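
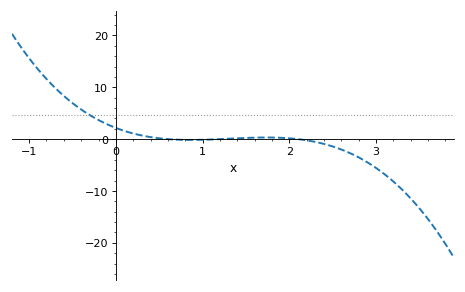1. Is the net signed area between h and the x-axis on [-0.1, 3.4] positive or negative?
negative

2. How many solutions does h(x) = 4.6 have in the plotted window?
1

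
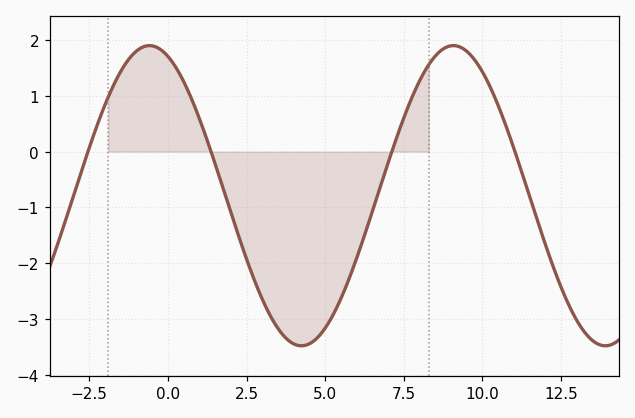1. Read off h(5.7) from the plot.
-2.4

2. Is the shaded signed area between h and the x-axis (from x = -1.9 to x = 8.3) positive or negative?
negative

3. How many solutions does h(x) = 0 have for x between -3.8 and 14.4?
4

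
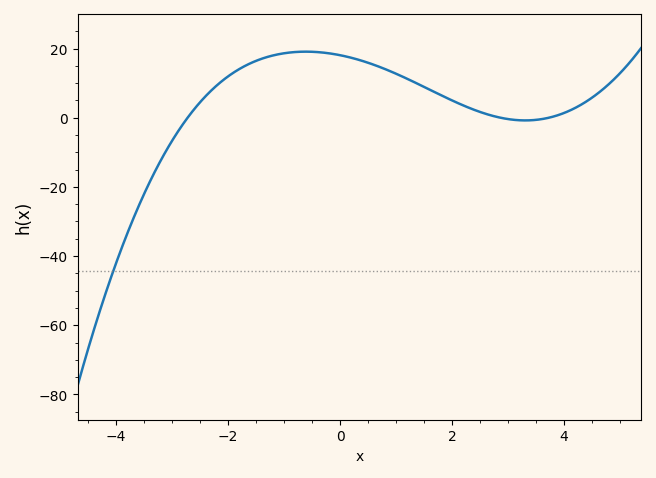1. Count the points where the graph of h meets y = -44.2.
1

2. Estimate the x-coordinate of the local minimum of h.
3.4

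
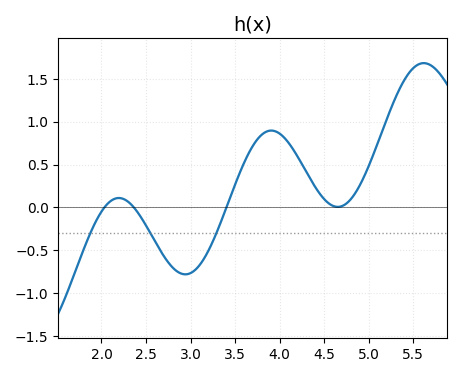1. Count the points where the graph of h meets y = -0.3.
3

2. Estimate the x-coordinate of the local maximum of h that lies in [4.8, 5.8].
5.6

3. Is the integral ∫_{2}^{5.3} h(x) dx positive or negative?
positive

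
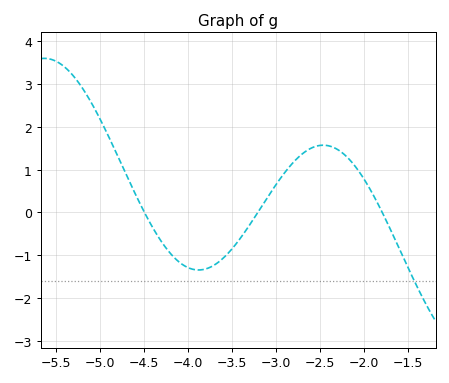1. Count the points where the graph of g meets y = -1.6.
1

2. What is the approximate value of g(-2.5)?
1.57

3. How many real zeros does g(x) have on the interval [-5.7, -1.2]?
3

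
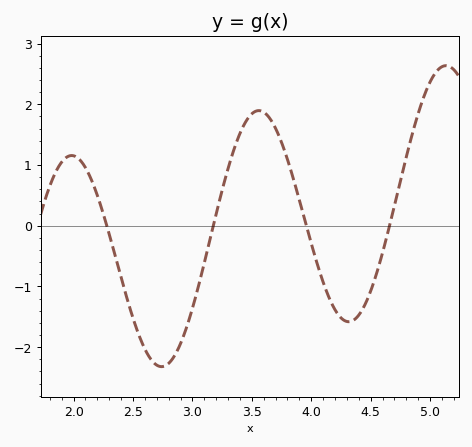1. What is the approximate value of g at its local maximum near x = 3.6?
1.9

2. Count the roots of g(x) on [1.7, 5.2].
4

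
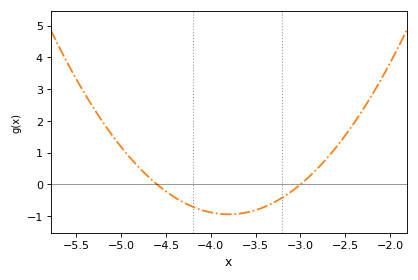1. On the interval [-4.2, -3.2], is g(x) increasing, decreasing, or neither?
neither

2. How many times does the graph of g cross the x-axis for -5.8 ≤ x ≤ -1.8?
2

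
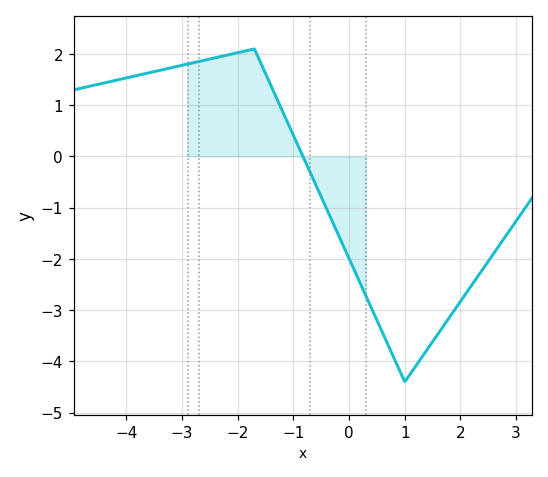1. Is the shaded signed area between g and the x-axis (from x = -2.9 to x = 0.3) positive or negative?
positive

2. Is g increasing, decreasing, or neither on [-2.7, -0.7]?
neither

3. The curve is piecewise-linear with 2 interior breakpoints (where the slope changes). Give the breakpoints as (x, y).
(-1.7, 2.1); (1, -4.4)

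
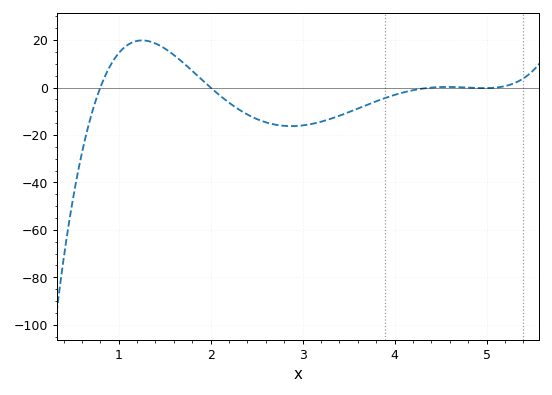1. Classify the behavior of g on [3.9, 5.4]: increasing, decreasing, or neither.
neither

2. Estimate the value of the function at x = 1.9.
3.5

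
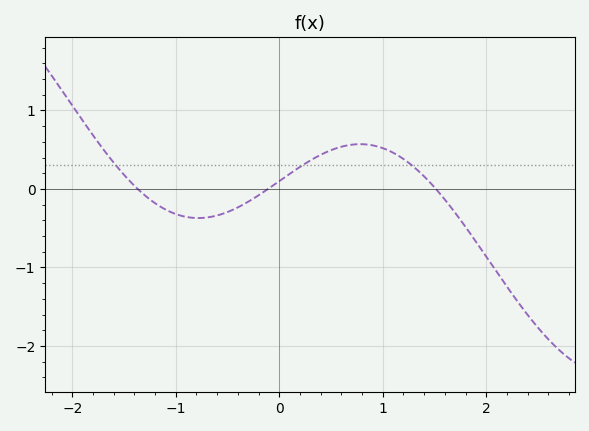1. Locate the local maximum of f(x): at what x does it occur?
0.8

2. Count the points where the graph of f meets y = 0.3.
3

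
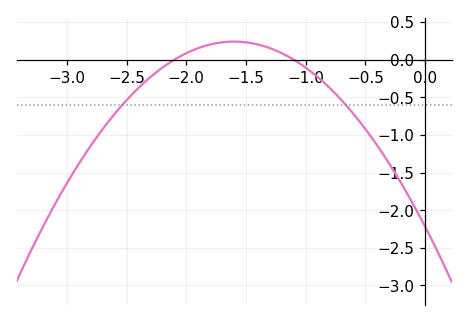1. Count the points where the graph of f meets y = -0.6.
2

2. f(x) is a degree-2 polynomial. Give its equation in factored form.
y = -0.96(x + 2.1)(x + 1.1)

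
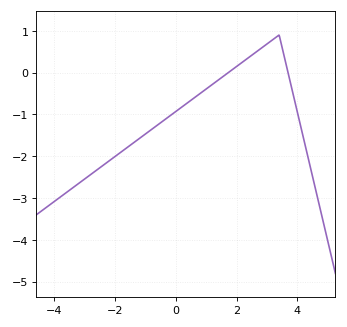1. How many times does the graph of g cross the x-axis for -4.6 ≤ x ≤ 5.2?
2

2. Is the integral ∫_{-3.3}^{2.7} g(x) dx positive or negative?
negative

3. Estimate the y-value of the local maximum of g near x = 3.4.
0.9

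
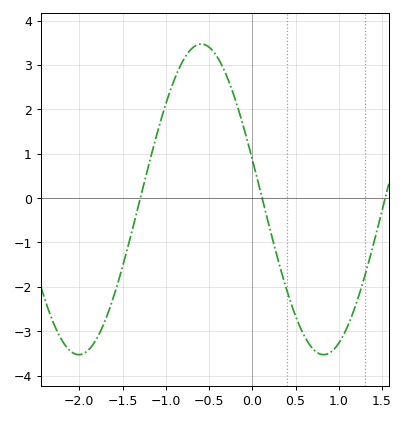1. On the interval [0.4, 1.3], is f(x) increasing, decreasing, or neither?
neither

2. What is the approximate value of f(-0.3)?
2.8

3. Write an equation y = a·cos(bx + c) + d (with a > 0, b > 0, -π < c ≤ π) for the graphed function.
y = 3.5cos(2.2x + 1.3) - 0.03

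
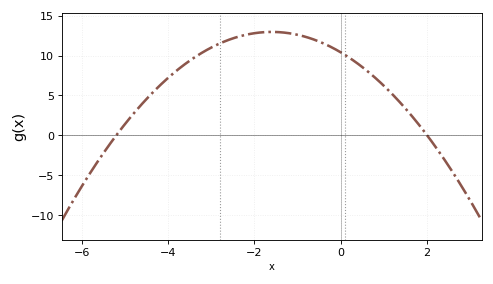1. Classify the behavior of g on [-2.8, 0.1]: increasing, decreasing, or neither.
neither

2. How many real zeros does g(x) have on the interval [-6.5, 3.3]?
2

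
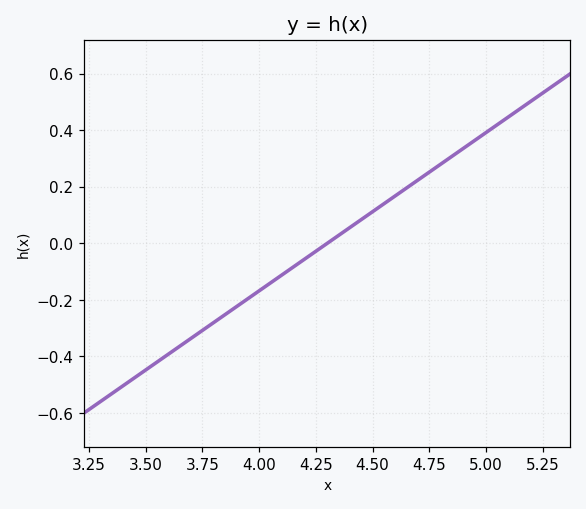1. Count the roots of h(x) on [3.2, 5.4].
1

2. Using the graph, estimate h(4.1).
-0.12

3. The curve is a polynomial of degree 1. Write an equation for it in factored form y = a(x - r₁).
y = 0.56(x - 4.3)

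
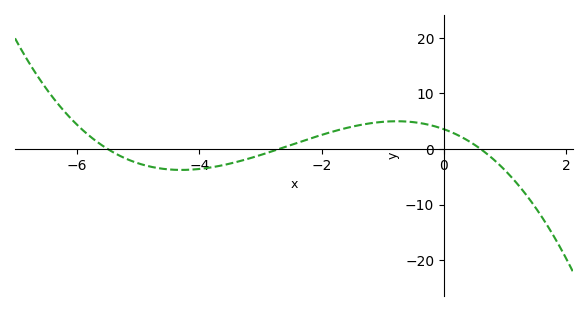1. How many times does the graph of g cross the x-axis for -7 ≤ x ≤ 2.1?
3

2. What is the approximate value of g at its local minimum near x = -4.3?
-4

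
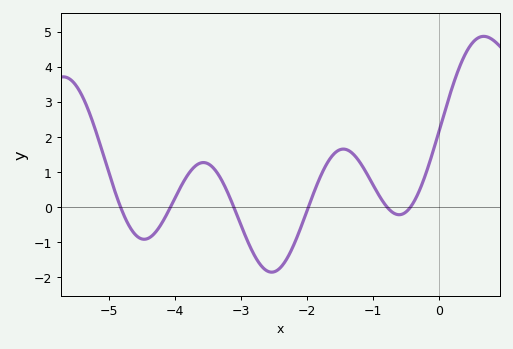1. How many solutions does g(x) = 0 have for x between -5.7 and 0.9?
6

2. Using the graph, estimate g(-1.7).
1.2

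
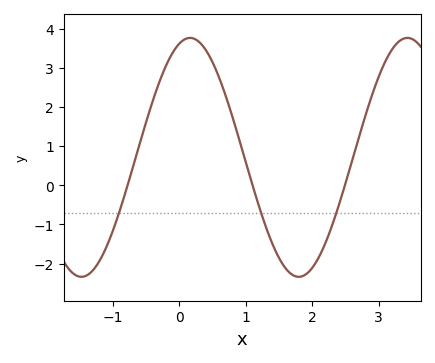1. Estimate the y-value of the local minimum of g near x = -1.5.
-2.34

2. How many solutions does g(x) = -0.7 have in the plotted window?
3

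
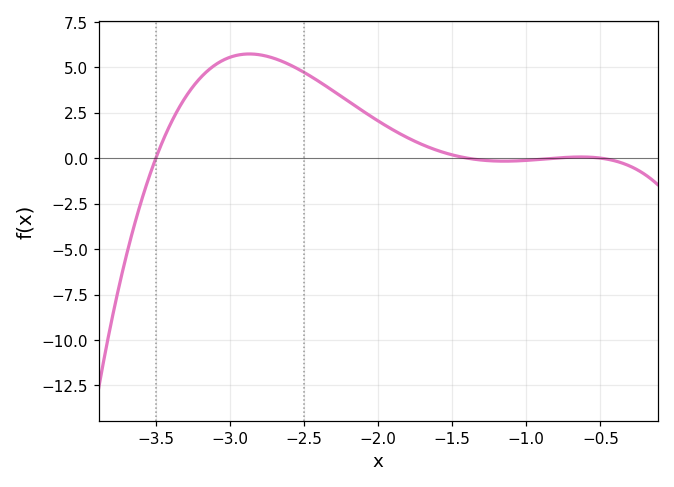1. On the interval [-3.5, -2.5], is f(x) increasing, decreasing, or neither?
neither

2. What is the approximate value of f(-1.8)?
1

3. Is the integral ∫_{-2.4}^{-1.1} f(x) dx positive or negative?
positive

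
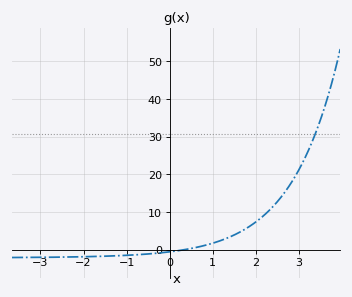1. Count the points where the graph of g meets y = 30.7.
1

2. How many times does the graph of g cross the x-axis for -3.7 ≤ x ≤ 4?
1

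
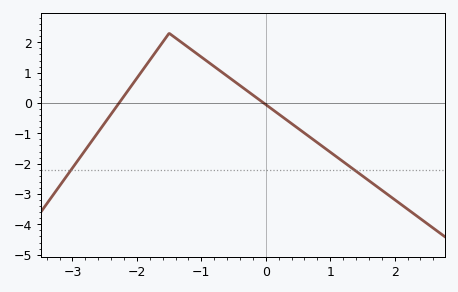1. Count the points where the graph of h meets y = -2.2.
2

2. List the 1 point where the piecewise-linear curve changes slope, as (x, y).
(-1.5, 2.3)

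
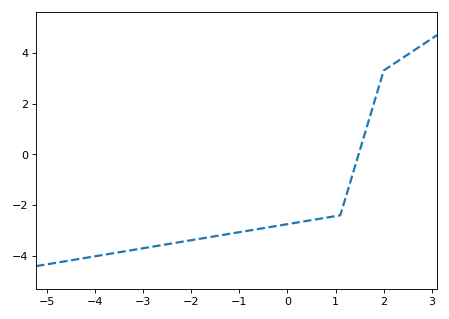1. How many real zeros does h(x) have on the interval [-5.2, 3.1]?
1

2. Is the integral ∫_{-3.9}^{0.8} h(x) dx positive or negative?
negative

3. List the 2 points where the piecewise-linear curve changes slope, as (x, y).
(1.1, -2.4); (2, 3.3)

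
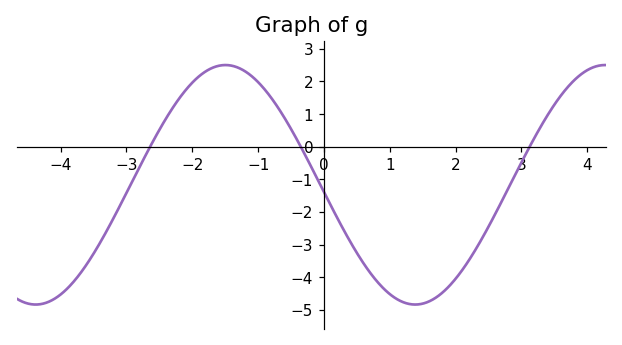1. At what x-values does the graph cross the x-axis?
-2.6, -0.4, 3.2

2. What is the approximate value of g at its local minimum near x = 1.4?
-4.8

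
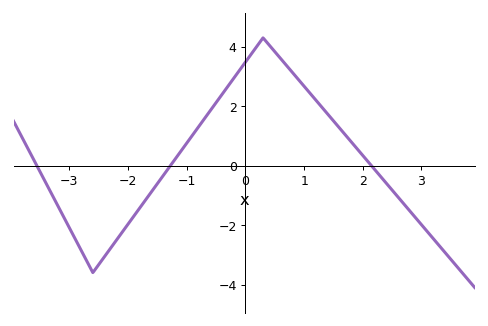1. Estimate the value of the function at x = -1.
0.8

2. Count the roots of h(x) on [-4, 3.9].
3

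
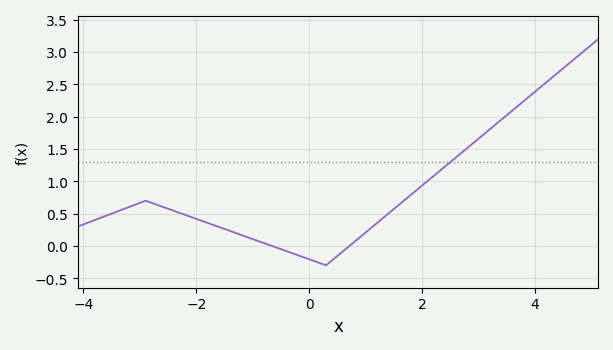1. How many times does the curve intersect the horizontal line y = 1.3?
1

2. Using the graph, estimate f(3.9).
2.31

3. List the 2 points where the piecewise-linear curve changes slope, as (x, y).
(-2.9, 0.7); (0.3, -0.3)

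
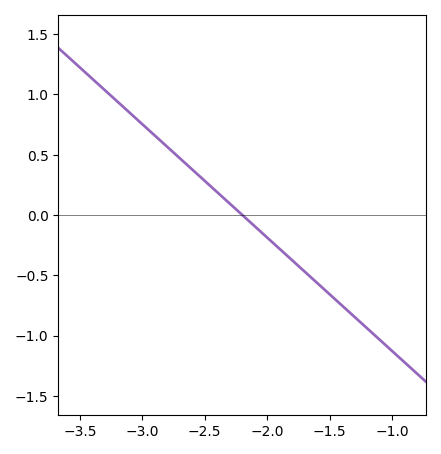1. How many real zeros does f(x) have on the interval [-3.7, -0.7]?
1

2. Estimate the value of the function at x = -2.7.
0.45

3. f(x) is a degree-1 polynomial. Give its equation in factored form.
y = -0.94(x + 2.2)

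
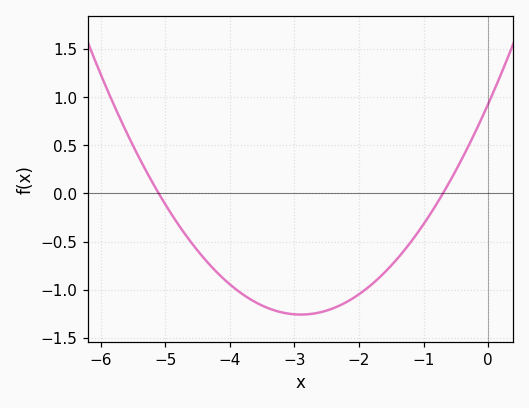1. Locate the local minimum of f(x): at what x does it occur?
-2.9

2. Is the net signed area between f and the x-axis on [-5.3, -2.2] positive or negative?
negative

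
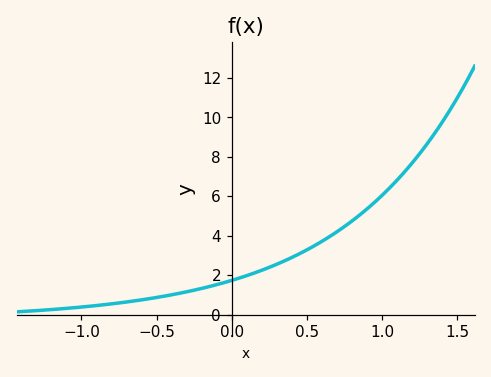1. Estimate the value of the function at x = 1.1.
6.83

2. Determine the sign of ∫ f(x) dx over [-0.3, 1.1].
positive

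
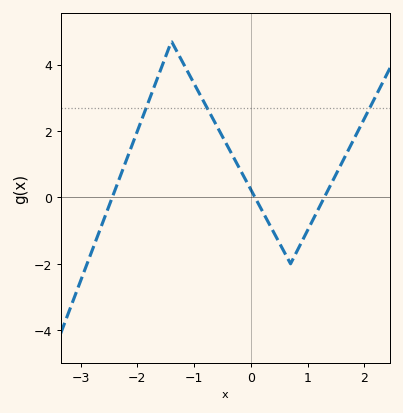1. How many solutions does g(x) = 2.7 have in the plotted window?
3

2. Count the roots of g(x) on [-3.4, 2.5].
3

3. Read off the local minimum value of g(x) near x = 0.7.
-2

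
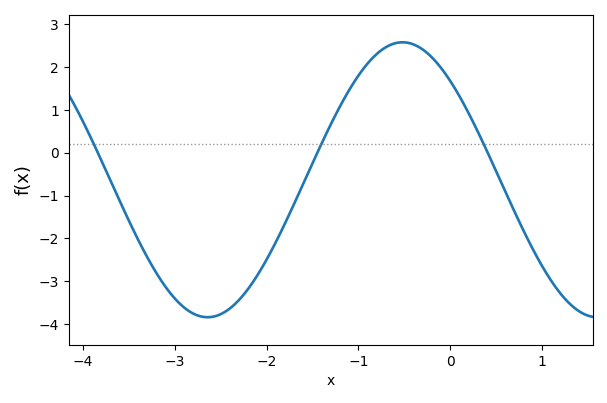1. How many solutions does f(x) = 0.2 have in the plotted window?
3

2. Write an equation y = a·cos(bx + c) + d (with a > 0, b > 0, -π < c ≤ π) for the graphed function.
y = 3.21cos(1.5x + 0.77) - 0.63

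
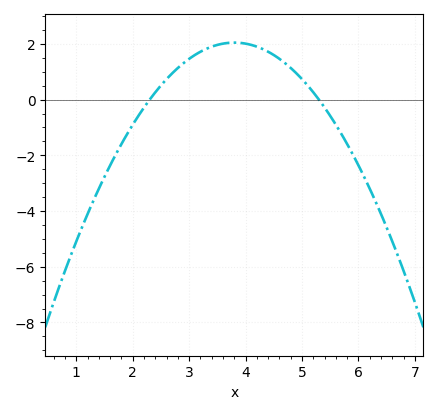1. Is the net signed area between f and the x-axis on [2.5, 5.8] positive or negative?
positive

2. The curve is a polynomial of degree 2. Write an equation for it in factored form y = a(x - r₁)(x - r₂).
y = -0.91(x - 2.3)(x - 5.3)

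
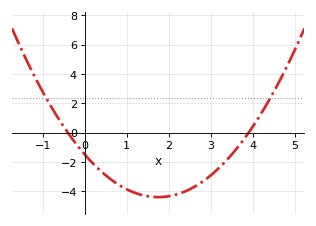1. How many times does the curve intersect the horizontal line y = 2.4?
2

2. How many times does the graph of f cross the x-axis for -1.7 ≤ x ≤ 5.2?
2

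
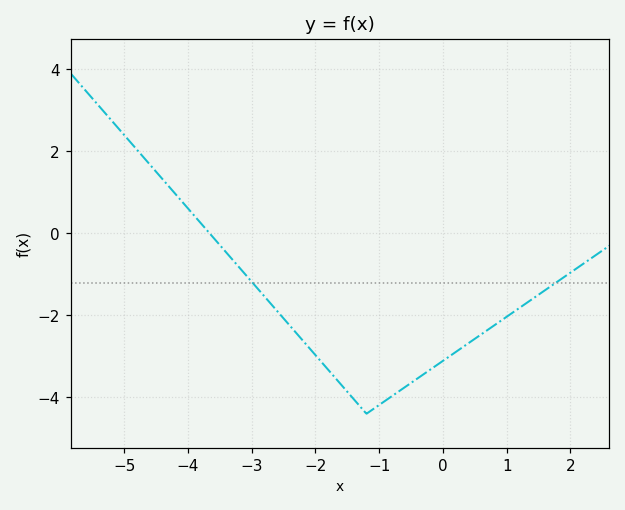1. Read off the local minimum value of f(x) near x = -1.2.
-4.4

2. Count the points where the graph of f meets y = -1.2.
2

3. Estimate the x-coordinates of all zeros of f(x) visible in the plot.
-3.66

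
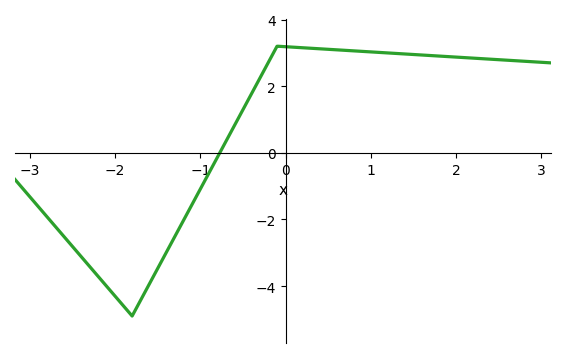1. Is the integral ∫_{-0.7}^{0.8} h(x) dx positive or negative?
positive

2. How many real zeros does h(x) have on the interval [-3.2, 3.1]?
1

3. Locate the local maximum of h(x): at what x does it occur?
-0.1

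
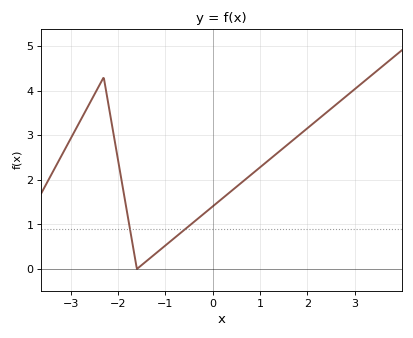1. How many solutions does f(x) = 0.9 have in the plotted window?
2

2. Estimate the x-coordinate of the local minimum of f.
-1.6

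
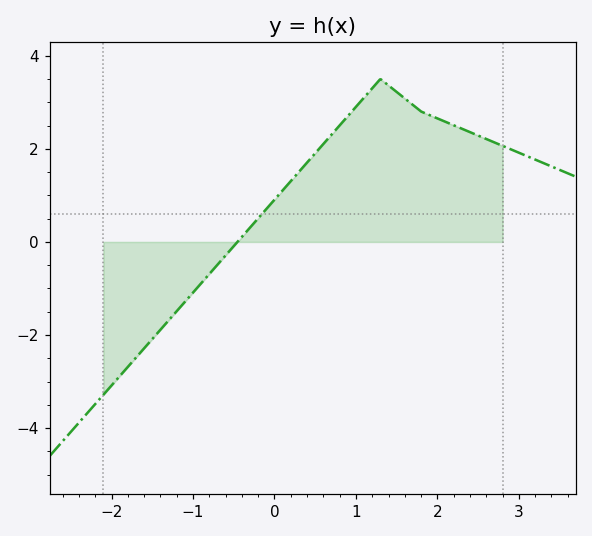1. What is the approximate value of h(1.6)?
3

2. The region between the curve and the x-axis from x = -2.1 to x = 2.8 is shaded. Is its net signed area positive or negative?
positive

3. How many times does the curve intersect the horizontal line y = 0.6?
1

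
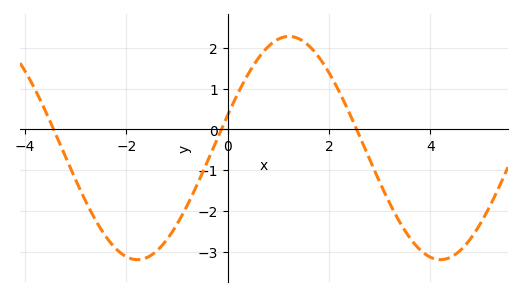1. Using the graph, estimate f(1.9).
1.6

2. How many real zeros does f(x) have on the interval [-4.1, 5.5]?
3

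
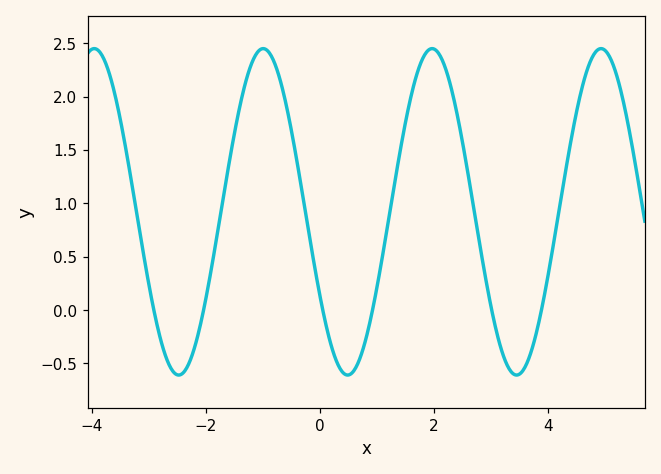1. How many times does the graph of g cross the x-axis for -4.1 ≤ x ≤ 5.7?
6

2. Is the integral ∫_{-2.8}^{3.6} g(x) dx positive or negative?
positive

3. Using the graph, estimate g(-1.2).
2.3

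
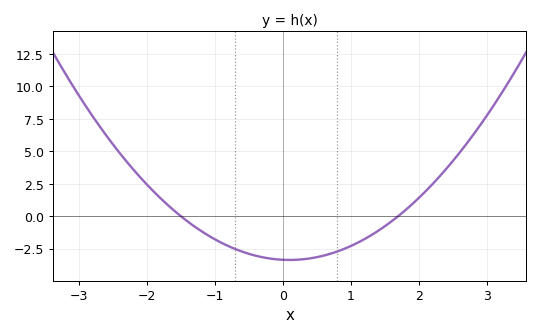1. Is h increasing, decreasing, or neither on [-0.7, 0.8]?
neither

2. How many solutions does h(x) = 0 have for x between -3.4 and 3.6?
2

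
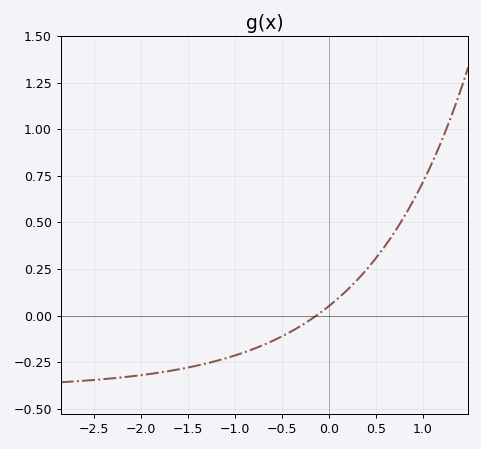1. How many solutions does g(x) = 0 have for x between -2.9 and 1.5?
1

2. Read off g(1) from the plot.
0.714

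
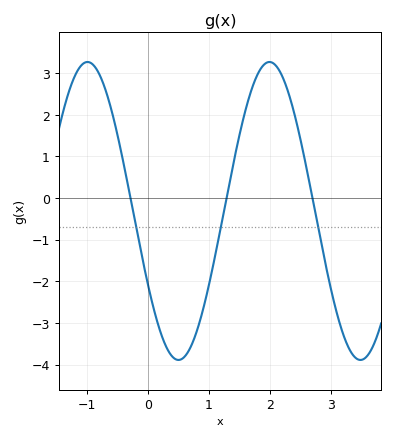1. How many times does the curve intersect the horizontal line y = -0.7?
3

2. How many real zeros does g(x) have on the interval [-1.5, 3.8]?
3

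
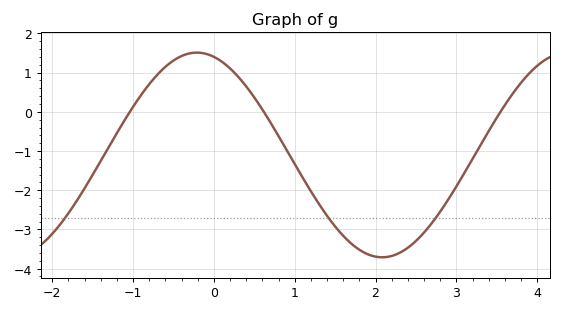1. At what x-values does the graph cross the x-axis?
-1.04, 0.618, 3.55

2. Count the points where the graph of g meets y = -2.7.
3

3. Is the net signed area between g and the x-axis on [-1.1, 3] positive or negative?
negative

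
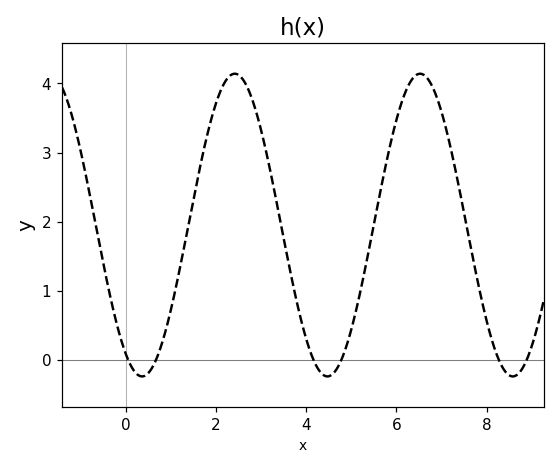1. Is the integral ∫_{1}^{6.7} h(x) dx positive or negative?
positive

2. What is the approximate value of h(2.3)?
4.1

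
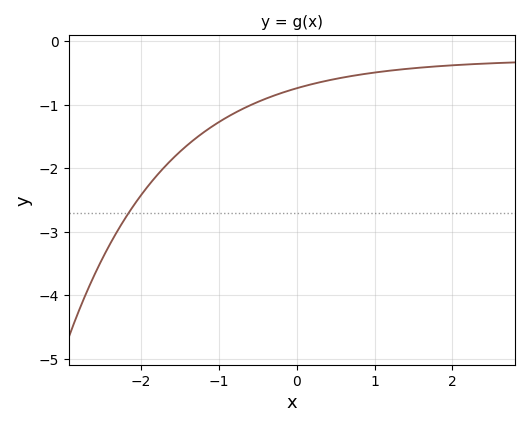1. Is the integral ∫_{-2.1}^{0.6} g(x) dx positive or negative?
negative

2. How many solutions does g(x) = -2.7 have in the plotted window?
1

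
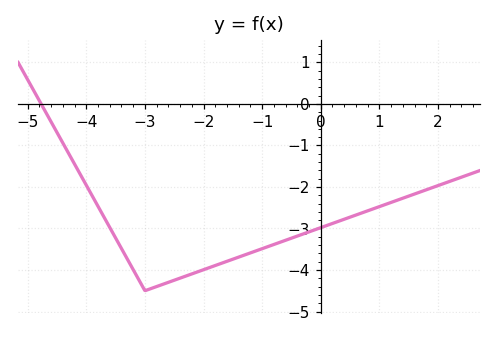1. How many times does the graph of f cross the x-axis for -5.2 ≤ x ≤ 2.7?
1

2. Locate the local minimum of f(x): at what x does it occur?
-3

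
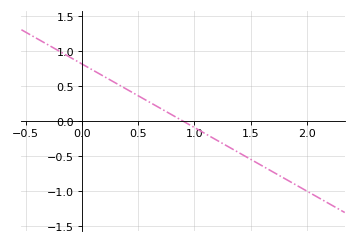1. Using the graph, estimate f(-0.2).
1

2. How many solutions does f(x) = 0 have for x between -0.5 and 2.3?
1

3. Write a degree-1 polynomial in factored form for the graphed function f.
y = -0.91(x - 0.9)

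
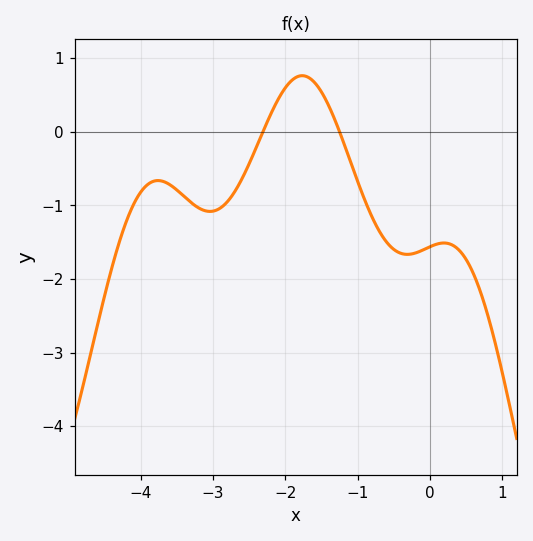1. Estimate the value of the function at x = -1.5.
0.541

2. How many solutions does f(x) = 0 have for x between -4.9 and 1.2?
2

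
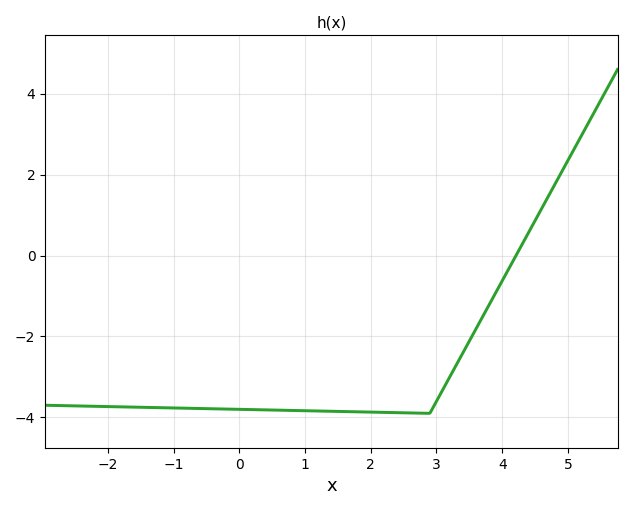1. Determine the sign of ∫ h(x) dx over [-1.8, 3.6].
negative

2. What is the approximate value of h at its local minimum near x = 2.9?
-3.9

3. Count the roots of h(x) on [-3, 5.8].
1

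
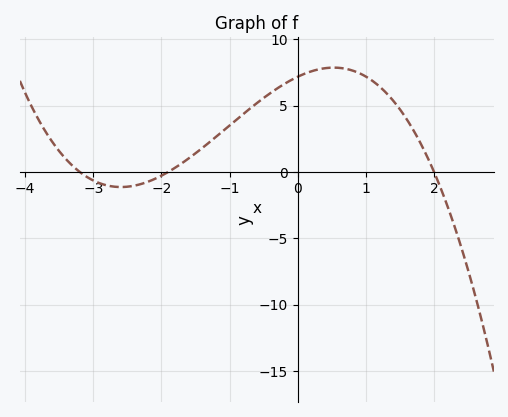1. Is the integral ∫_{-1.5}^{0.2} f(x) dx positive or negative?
positive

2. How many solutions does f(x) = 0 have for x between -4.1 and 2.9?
3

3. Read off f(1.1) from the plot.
7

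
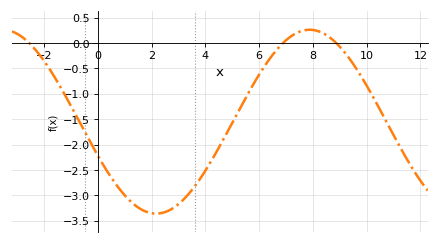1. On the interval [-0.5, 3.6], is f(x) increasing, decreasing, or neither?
neither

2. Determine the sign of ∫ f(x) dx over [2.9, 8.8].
negative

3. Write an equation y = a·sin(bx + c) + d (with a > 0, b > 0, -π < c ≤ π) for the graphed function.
y = 1.81sin(0.55x - 2.8) - 1.55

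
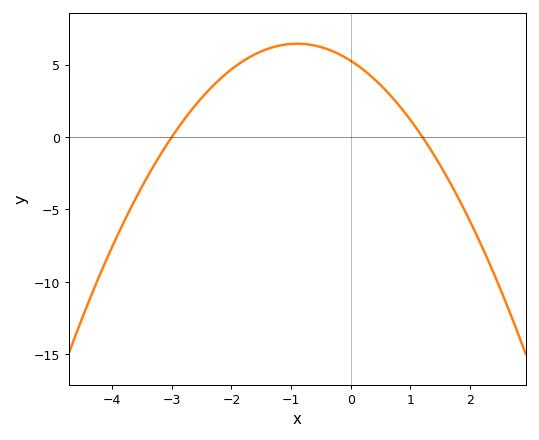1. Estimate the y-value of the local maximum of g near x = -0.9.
6.5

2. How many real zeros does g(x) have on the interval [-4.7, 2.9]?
2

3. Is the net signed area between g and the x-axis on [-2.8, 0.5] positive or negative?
positive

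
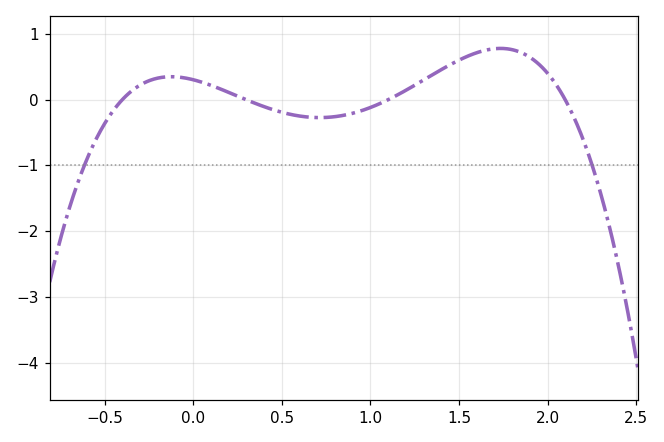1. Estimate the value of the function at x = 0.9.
-0.2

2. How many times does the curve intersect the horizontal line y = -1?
2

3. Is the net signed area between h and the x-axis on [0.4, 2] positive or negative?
positive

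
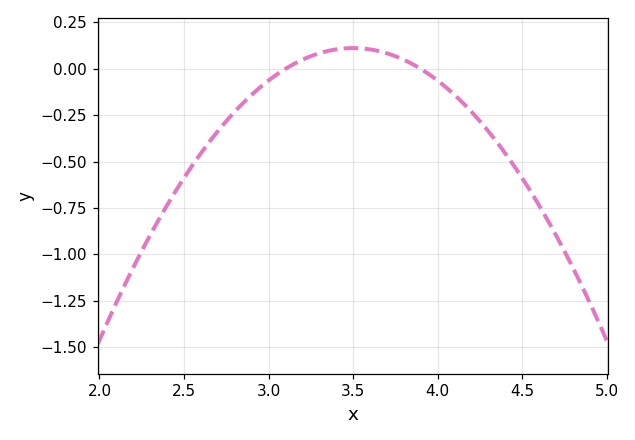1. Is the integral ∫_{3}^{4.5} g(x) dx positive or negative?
negative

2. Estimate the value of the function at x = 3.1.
0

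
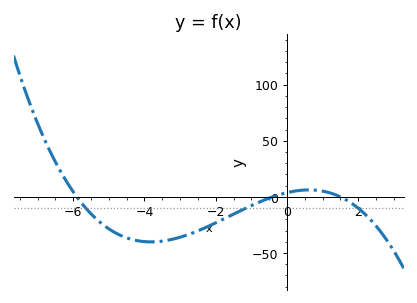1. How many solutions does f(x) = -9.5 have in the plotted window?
3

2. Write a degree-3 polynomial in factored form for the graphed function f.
y = -1.06(x + 5.9)(x + 0.4)(x - 1.5)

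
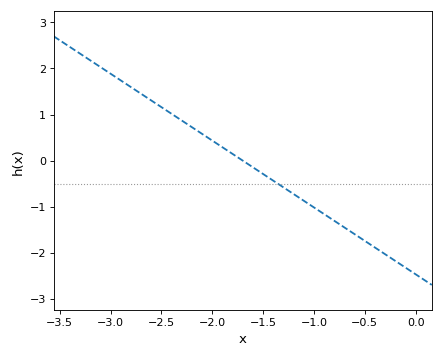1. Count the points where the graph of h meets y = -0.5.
1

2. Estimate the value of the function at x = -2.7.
1.45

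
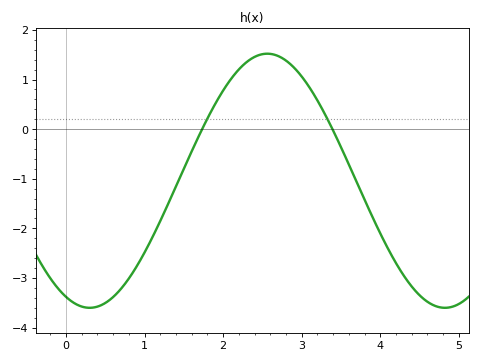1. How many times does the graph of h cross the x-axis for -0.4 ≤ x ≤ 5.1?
2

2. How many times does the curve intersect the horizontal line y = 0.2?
2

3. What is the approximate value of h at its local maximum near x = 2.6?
1.52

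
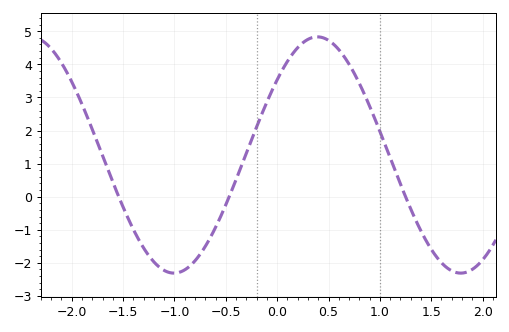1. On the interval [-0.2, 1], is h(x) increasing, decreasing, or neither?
neither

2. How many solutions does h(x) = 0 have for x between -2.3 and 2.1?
3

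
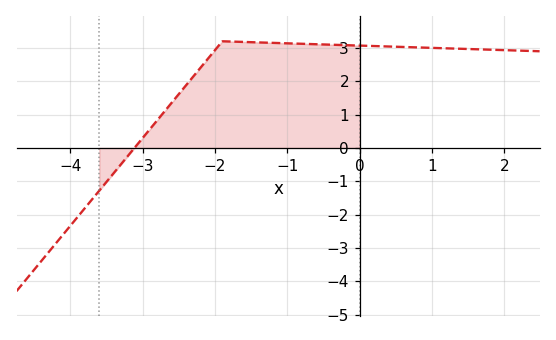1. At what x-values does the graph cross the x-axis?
-3.1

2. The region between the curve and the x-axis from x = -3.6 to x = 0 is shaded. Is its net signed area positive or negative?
positive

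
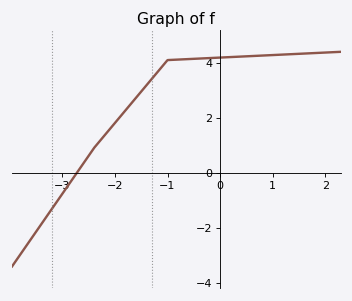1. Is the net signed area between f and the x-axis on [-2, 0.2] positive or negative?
positive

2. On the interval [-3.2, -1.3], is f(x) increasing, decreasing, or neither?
increasing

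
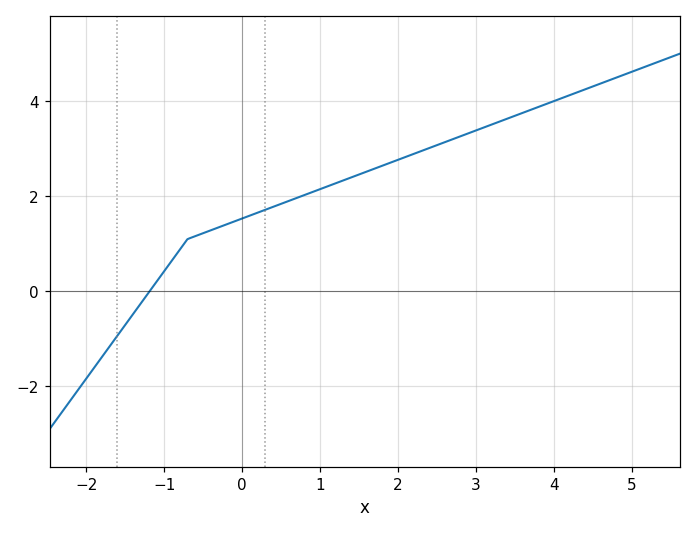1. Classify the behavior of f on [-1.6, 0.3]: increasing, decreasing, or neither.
increasing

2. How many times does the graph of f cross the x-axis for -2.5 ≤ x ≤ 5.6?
1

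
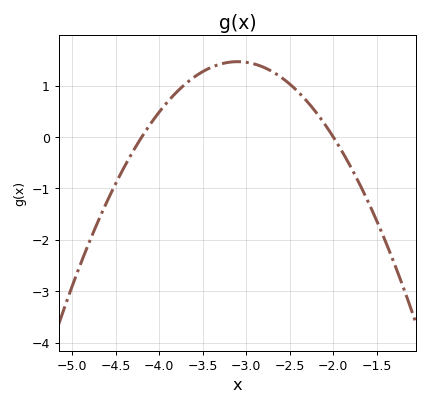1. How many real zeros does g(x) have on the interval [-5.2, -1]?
2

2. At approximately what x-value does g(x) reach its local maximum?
-3.1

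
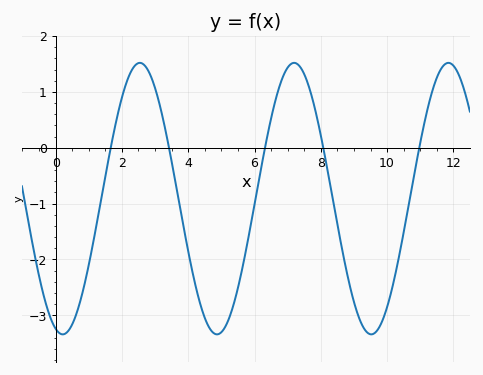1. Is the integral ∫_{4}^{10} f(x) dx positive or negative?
negative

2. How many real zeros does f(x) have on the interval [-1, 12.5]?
5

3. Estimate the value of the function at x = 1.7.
0.1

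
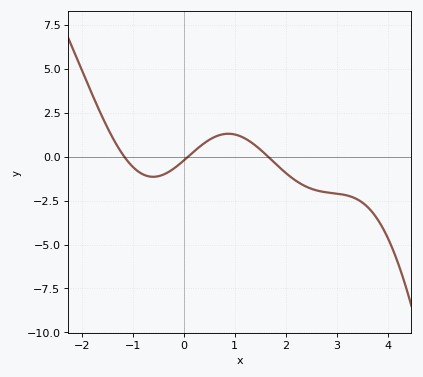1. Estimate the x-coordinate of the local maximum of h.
0.873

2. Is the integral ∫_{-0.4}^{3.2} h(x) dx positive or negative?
negative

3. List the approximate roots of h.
-1.17, 0.086, 1.65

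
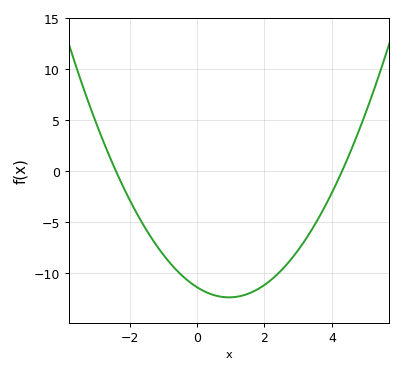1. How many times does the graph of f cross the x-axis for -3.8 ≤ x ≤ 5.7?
2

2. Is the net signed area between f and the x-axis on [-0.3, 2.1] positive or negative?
negative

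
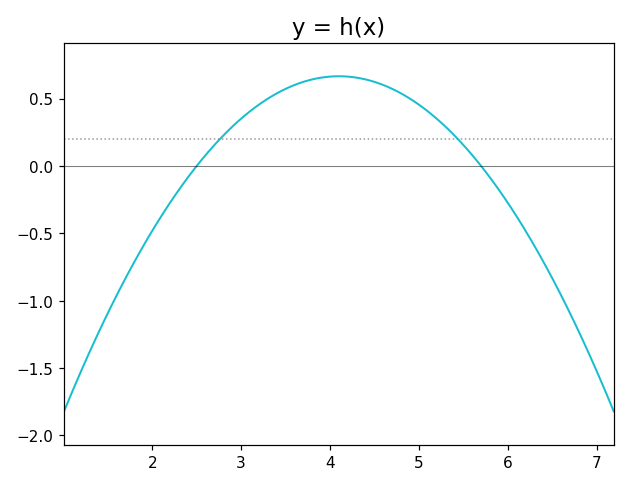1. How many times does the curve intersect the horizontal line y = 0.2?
2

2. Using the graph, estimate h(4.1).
0.65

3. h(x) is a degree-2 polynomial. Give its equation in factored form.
y = -0.26(x - 2.5)(x - 5.7)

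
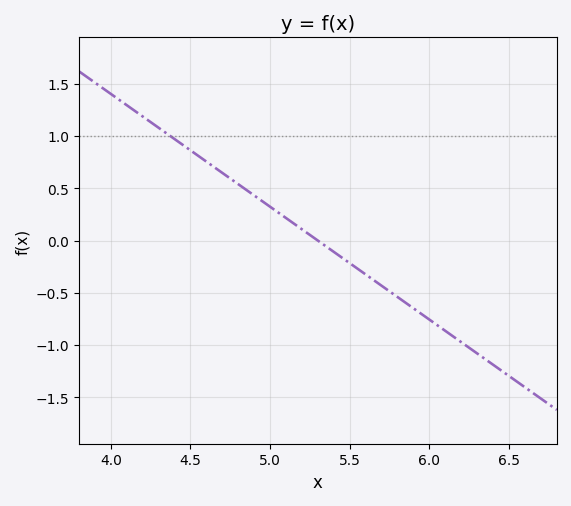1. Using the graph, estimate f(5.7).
-0.45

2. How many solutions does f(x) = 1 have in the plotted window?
1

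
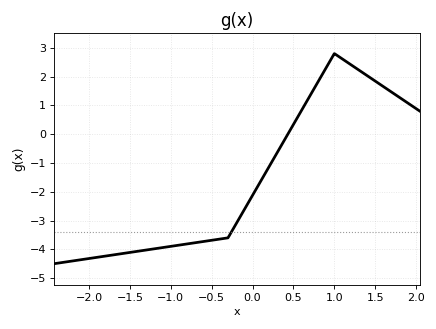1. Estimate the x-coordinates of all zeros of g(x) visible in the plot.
0.431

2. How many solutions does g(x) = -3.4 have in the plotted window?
1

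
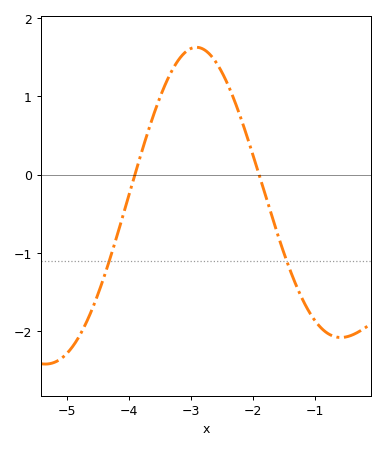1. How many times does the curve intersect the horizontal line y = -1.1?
2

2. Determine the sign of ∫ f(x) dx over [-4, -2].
positive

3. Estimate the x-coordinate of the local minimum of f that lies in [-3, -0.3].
-0.577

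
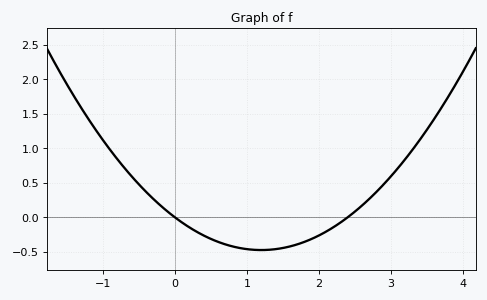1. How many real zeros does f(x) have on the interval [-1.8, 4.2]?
2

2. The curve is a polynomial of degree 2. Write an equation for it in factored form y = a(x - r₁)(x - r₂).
y = 0.33(x - 0)(x - 2.4)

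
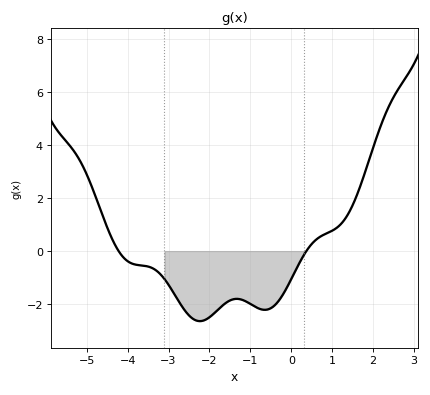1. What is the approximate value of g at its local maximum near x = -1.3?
-1.81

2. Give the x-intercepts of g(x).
-4.22, 0.368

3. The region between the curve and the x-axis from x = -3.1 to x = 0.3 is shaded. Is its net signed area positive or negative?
negative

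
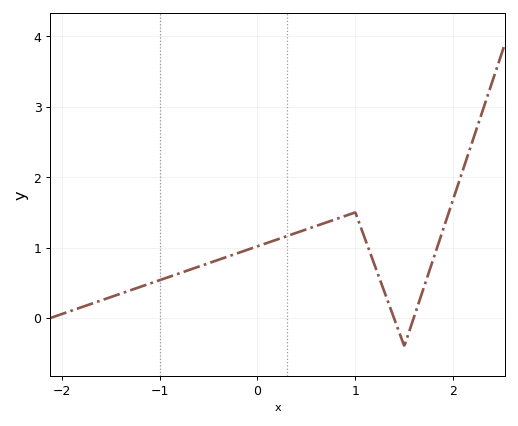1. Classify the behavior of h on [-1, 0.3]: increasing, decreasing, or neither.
increasing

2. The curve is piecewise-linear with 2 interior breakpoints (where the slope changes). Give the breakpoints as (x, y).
(1, 1.5); (1.5, -0.4)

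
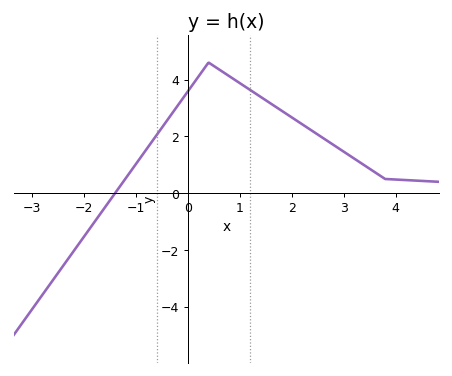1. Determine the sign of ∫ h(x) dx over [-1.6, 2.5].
positive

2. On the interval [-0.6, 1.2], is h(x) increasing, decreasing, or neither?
neither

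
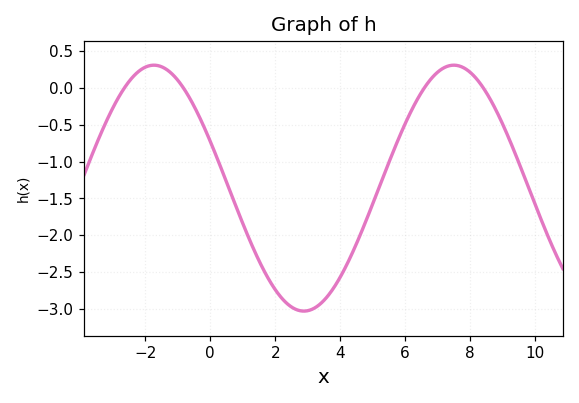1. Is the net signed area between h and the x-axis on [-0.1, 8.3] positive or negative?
negative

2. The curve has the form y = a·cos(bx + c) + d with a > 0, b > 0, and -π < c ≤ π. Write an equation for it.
y = 1.67cos(0.68x + 1.18) - 1.36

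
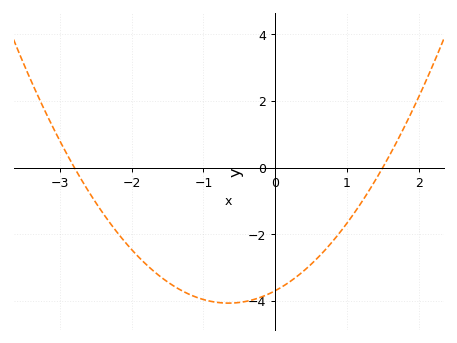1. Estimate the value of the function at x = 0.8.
-2.22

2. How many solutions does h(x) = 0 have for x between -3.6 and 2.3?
2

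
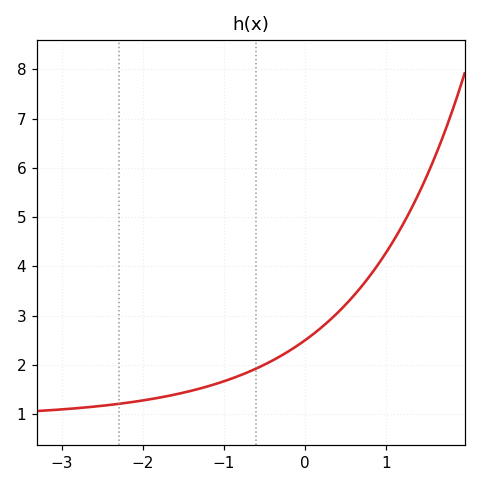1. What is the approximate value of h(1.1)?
4.5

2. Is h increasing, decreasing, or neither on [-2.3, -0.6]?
increasing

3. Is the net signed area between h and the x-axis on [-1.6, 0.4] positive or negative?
positive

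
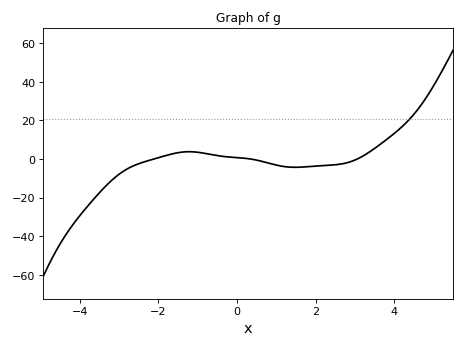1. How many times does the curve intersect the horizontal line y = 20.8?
1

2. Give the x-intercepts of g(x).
-2.2, 0.4, 3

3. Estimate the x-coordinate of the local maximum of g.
-1.2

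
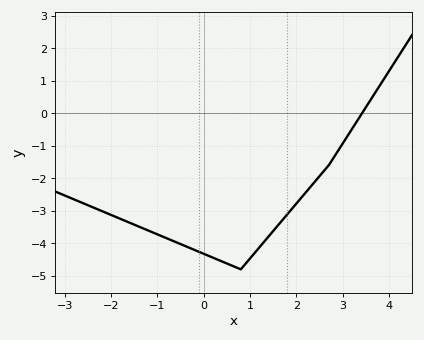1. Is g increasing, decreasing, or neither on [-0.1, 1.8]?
neither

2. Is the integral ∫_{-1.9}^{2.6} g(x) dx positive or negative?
negative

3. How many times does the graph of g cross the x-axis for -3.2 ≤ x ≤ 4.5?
1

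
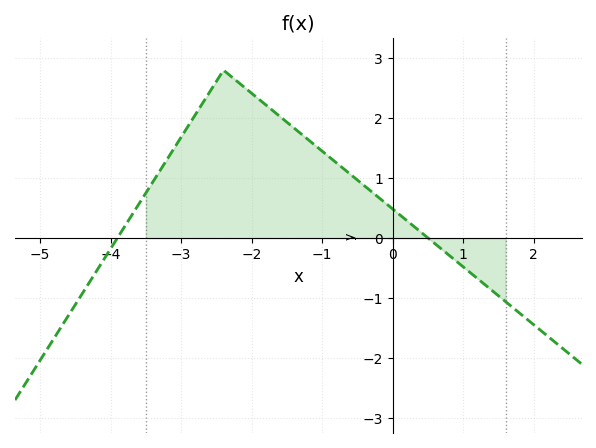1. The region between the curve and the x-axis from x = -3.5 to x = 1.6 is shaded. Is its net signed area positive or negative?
positive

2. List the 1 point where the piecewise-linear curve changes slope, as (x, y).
(-2.4, 2.8)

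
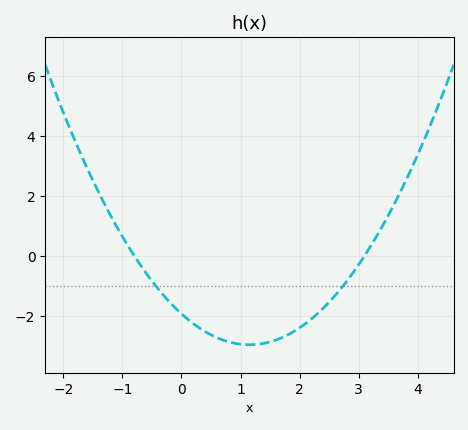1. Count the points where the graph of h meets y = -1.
2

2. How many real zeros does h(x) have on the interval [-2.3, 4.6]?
2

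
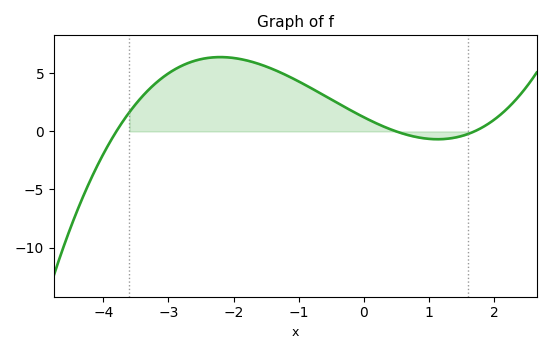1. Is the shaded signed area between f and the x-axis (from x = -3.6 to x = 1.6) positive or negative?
positive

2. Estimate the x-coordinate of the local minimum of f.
1.14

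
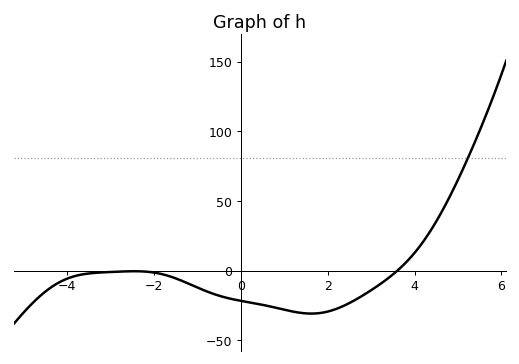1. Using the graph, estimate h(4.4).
30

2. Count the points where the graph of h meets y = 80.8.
1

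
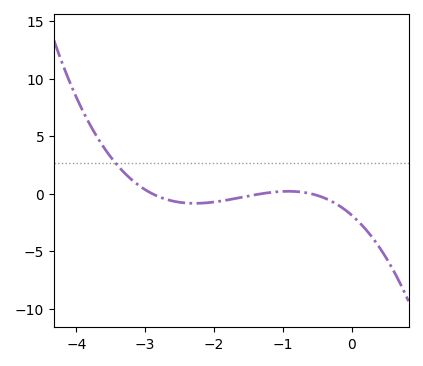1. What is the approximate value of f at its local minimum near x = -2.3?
-0.847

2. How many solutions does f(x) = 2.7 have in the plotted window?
1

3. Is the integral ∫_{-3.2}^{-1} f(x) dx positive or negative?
negative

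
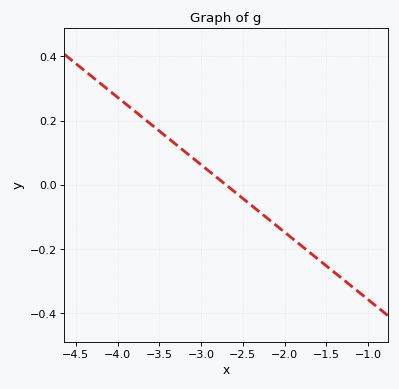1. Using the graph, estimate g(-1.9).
-0.168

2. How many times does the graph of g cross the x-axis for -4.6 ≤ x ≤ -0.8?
1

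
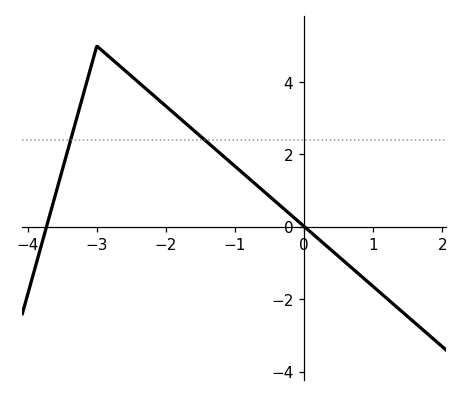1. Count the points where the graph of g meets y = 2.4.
2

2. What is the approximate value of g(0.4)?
-0.6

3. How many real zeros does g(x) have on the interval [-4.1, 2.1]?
2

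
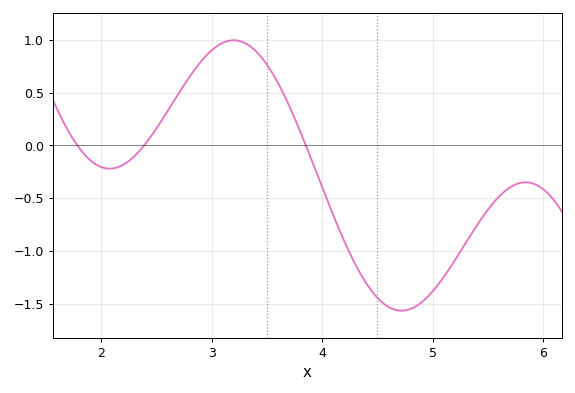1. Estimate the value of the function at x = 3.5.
0.75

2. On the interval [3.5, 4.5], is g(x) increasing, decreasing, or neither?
decreasing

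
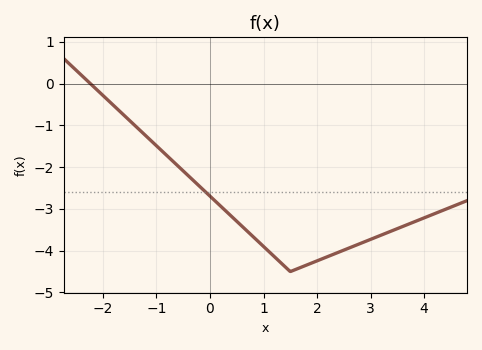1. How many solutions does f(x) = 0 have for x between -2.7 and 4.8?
1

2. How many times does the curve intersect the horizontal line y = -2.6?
1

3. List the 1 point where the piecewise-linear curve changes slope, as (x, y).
(1.5, -4.5)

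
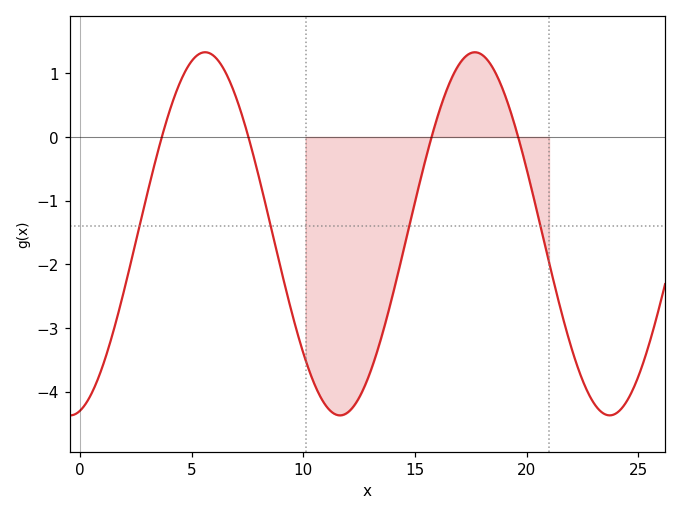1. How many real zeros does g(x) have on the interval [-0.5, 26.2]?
4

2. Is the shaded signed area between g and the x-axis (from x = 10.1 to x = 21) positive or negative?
negative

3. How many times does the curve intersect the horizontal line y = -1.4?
4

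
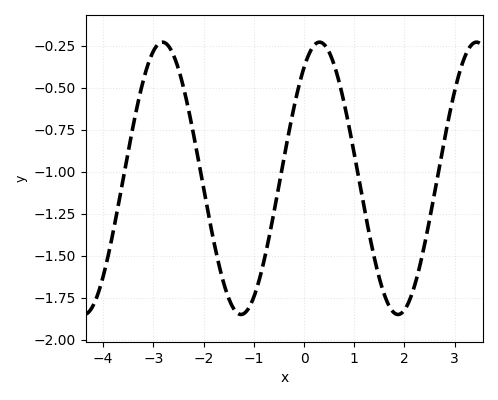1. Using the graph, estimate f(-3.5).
-0.879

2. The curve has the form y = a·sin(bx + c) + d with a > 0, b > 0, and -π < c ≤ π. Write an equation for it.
y = 0.81sin(2.01x + 0.952) - 1.04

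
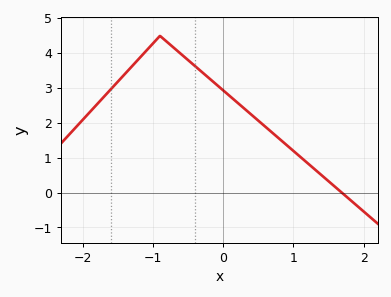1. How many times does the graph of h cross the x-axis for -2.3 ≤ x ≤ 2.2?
1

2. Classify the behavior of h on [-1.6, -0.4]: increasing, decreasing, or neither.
neither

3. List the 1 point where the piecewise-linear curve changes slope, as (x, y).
(-0.9, 4.5)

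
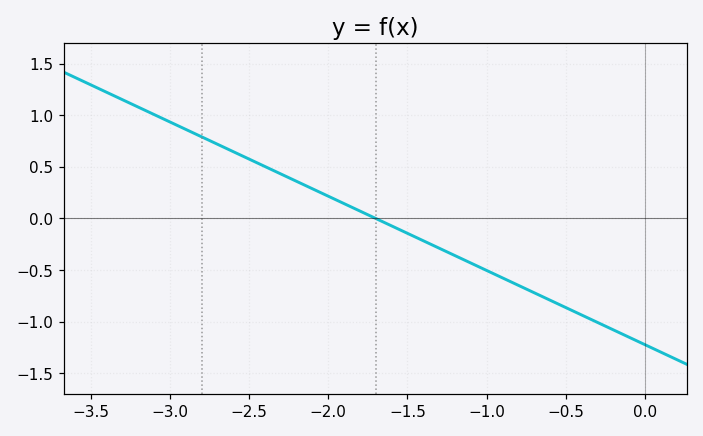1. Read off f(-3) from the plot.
0.95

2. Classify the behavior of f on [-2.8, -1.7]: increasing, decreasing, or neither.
decreasing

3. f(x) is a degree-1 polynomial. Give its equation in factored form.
y = -0.72(x + 1.7)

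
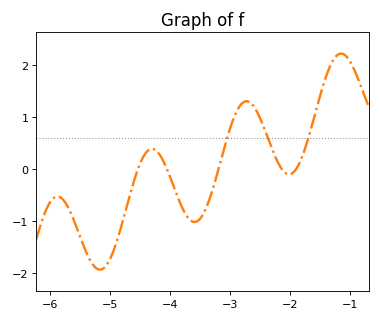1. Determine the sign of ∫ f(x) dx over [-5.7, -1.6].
negative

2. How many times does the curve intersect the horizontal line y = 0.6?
3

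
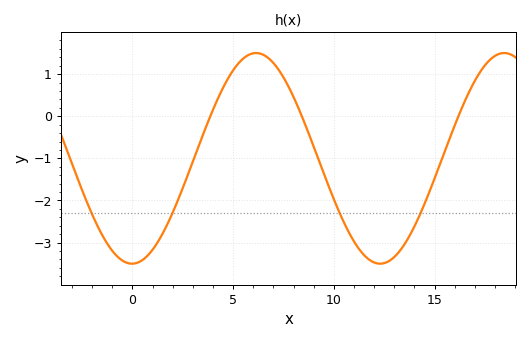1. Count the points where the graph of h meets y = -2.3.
4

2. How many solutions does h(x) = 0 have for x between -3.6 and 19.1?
3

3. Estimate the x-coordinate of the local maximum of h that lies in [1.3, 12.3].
6.13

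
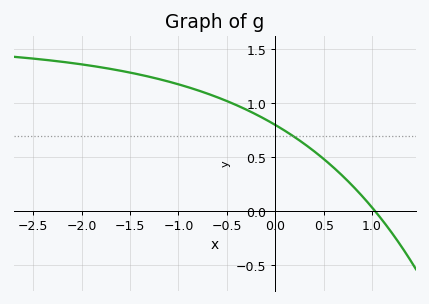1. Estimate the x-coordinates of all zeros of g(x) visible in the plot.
1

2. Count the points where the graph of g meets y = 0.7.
1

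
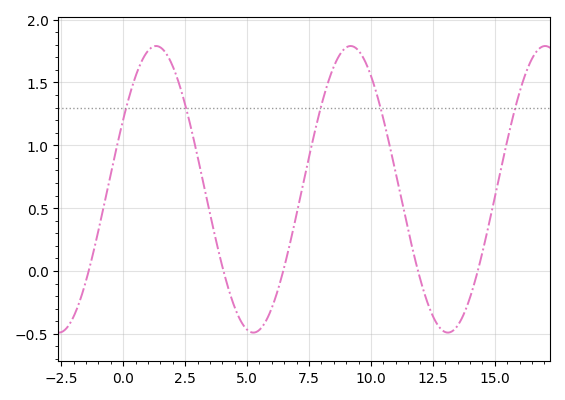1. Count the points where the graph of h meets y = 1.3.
5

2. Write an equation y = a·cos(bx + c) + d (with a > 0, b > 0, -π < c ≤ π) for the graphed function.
y = 1.14cos(0.8x - 1.1) + 0.65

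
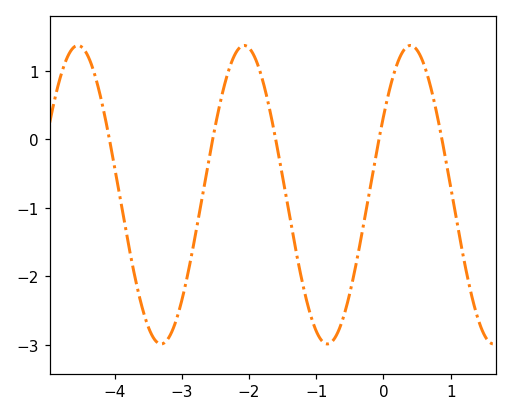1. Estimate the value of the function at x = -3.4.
-2.9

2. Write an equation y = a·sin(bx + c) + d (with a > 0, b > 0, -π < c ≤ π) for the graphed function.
y = 2.18sin(2.5x + 0.55) - 0.81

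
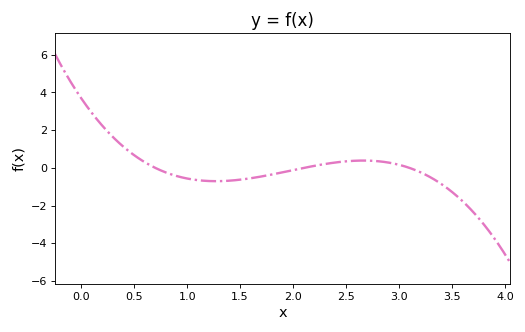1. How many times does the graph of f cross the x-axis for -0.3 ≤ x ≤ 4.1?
3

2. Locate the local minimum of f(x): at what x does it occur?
1.3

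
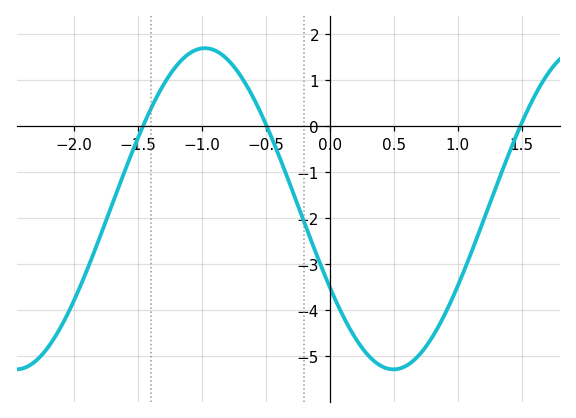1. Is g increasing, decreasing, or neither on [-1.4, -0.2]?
neither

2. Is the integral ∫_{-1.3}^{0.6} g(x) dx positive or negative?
negative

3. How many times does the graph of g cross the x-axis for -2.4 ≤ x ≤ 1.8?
3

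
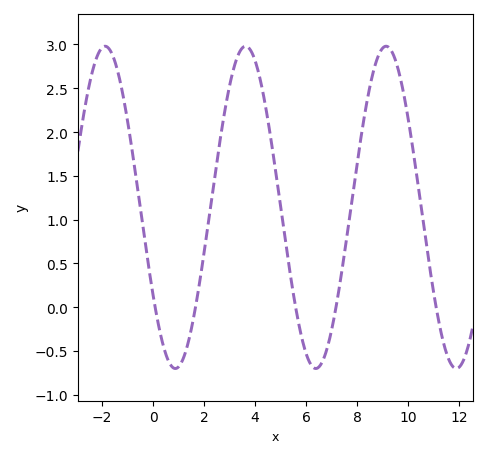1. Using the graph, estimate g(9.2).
3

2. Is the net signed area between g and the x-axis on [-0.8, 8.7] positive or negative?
positive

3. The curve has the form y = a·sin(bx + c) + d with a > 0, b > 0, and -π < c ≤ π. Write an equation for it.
y = 1.84sin(1.1x - 2.6) + 1.14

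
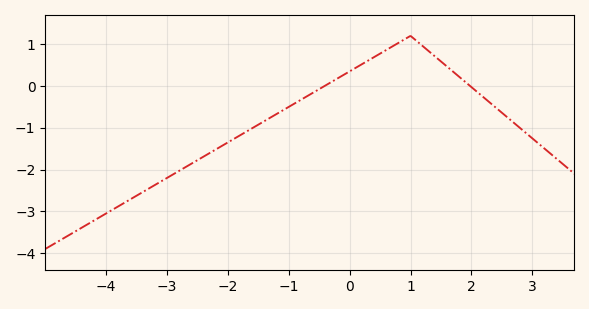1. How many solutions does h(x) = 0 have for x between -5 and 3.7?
2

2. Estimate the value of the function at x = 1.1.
1.08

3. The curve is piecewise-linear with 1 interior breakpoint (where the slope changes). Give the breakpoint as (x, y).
(1, 1.2)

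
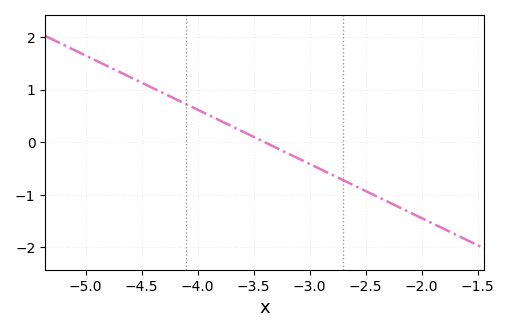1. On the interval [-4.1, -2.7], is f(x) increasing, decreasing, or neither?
decreasing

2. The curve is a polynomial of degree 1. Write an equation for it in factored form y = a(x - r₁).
y = -1.03(x + 3.4)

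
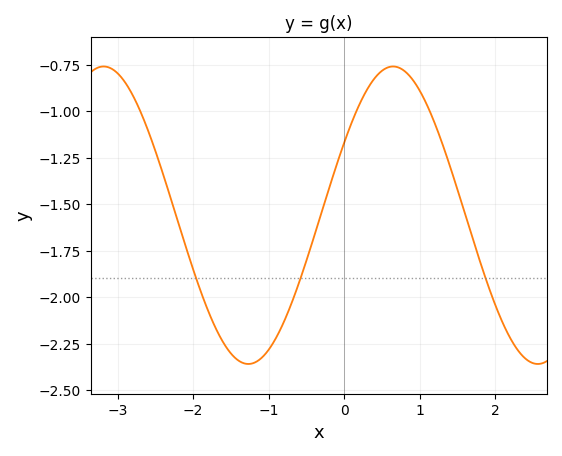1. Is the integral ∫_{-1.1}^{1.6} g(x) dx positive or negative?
negative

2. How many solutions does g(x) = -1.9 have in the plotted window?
3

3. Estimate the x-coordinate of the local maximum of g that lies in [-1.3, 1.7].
0.646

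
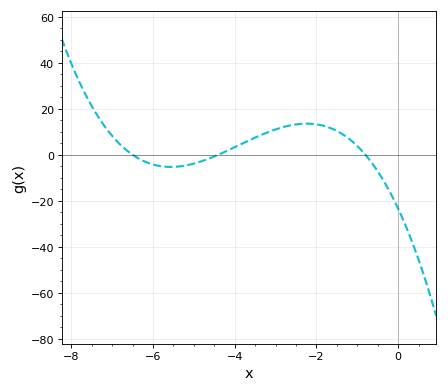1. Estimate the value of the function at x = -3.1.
10.4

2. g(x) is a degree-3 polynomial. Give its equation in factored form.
y = -1.02(x + 6.5)(x + 4.4)(x + 0.8)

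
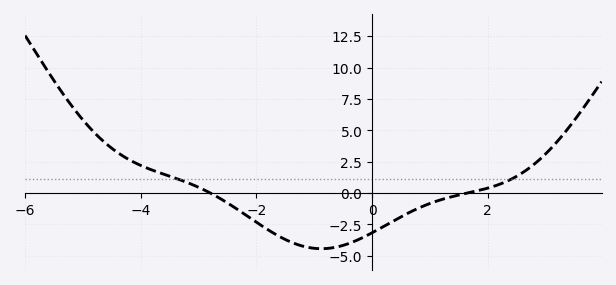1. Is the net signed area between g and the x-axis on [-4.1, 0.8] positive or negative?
negative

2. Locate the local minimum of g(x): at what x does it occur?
-0.876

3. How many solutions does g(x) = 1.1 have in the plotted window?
2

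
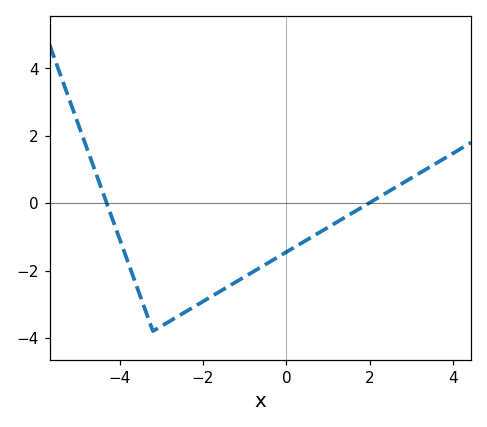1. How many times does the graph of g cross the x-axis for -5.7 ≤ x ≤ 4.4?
2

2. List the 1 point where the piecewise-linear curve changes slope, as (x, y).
(-3.2, -3.8)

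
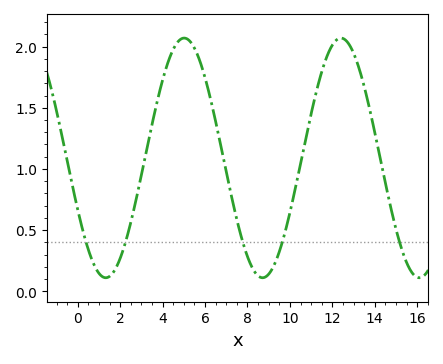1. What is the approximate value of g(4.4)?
1.95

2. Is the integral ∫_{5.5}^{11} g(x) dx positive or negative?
positive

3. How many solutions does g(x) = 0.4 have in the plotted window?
5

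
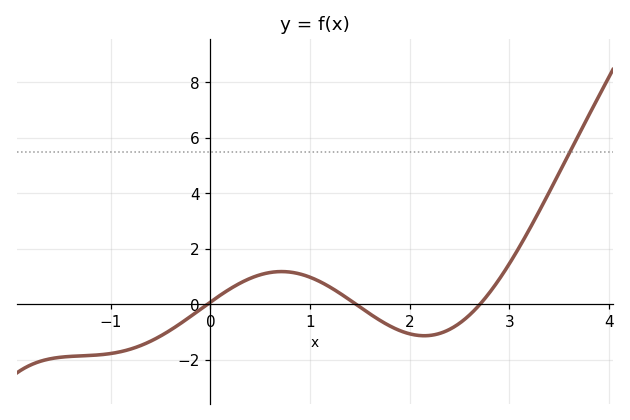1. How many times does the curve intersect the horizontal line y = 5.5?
1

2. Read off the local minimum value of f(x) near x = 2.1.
-1.14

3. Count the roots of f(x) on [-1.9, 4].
3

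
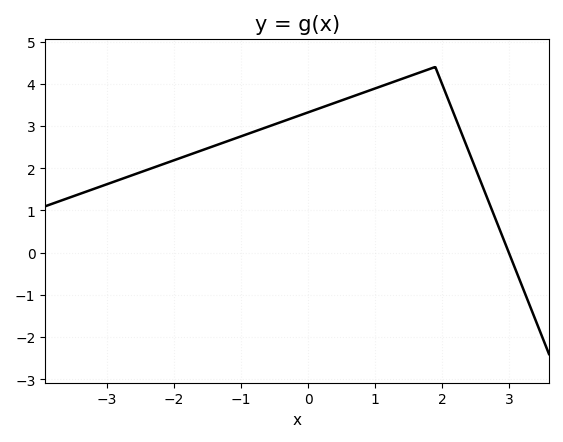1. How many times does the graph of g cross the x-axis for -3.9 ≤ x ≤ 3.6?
1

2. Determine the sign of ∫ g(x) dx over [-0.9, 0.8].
positive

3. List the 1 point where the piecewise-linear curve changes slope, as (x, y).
(1.9, 4.4)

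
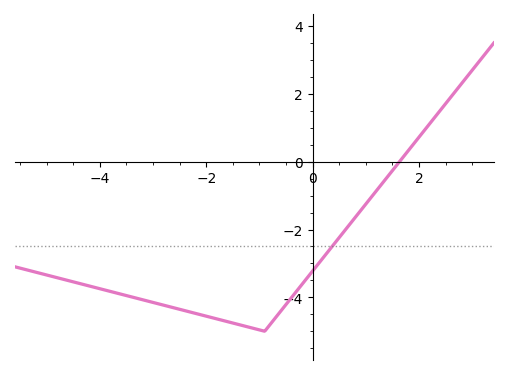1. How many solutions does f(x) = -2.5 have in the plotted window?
1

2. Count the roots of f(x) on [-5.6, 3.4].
1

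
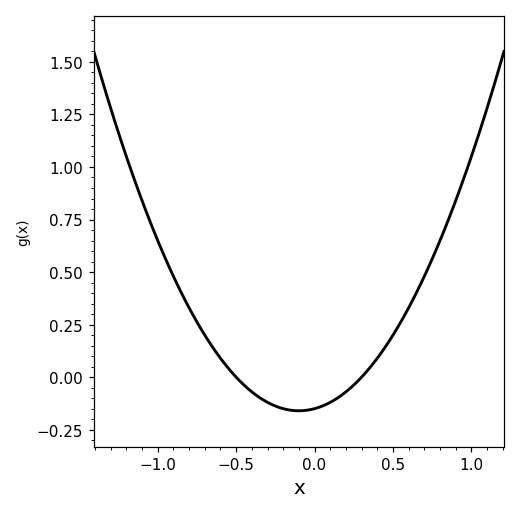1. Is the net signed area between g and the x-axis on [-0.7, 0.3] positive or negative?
negative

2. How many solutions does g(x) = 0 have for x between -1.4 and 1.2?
2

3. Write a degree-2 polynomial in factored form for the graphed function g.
y = 1(x + 0.5)(x - 0.3)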